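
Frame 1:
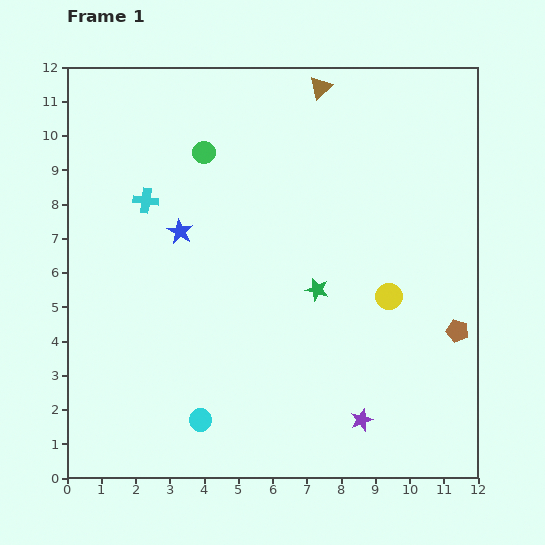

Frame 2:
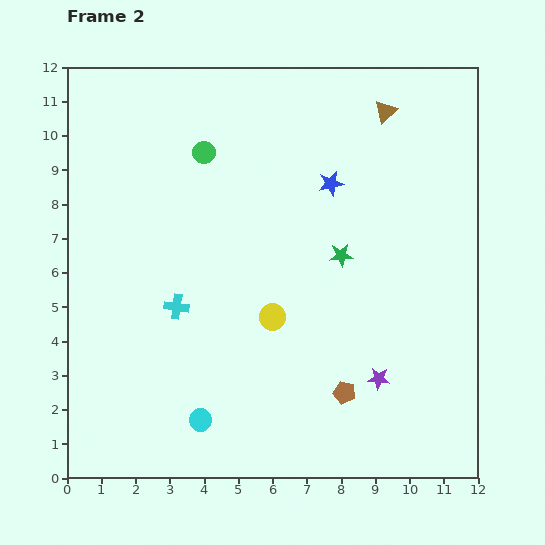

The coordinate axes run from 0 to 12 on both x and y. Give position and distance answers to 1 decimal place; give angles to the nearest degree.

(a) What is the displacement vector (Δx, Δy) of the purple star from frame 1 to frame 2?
(0.5, 1.2)

The purple star was at (8.6, 1.7) in frame 1 and (9.1, 2.9) in frame 2.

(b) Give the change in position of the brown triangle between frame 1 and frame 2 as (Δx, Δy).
(1.9, -0.7)

The brown triangle was at (7.4, 11.4) in frame 1 and (9.3, 10.7) in frame 2.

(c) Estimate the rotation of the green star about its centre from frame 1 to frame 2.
18° counter-clockwise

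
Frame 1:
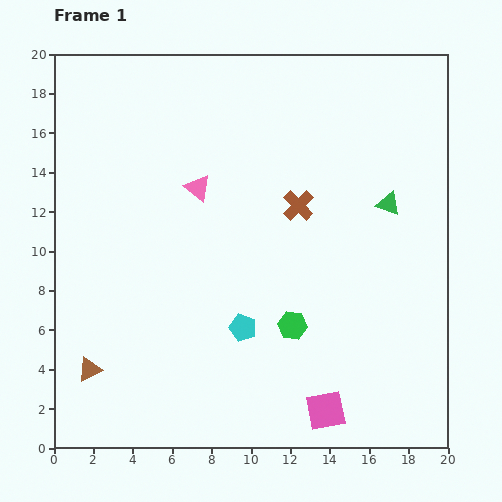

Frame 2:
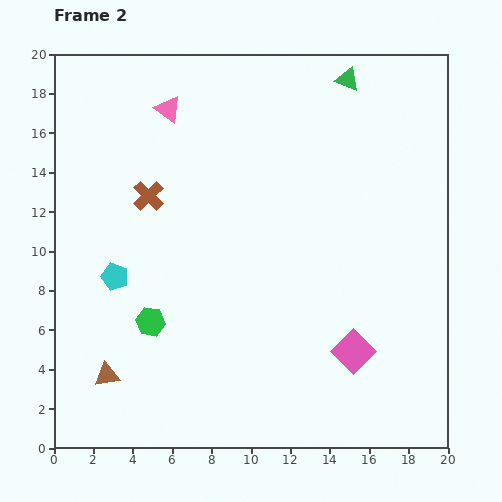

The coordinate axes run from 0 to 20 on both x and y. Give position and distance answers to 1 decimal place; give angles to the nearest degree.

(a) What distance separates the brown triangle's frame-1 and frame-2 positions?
0.9

The brown triangle moved from (1.8, 4.0) to (2.7, 3.7), a distance of √(0.9² + 0.3²) ≈ 0.9.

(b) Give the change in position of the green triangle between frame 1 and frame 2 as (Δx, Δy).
(-2.1, 6.3)

The green triangle was at (17.0, 12.4) in frame 1 and (14.9, 18.7) in frame 2.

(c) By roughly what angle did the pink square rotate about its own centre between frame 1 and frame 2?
33° counter-clockwise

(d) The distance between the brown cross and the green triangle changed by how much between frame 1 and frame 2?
+7.1

Distance in frame 1: 4.6. Distance in frame 2: 11.7.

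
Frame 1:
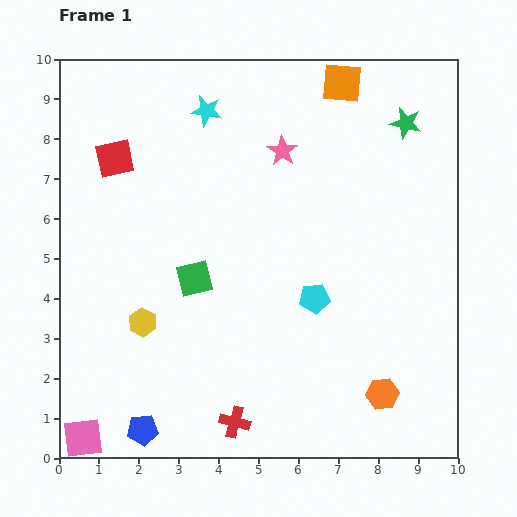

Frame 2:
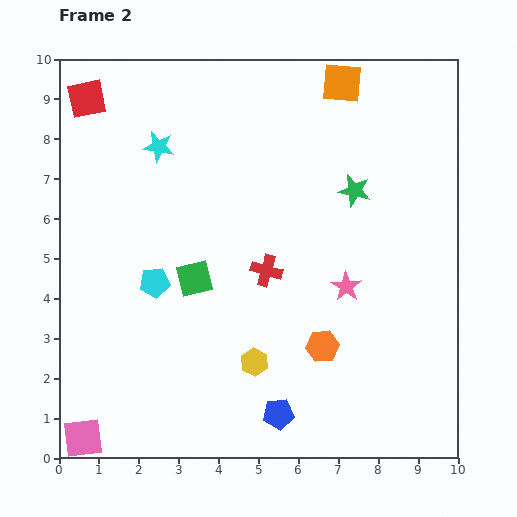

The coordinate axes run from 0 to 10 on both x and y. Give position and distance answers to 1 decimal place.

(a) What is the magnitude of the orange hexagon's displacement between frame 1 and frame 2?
1.9

The orange hexagon moved from (8.1, 1.6) to (6.6, 2.8), a distance of √(1.5² + 1.2²) ≈ 1.9.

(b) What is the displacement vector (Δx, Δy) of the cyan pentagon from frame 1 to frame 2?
(-4.0, 0.4)

The cyan pentagon was at (6.4, 4.0) in frame 1 and (2.4, 4.4) in frame 2.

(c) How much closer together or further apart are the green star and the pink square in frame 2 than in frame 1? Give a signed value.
-2.1

Distance in frame 1: 11.3. Distance in frame 2: 9.2.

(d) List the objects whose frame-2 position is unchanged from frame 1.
the green square, the orange square, the pink square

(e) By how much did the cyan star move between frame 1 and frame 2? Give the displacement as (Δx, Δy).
(-1.2, -0.9)

The cyan star was at (3.7, 8.7) in frame 1 and (2.5, 7.8) in frame 2.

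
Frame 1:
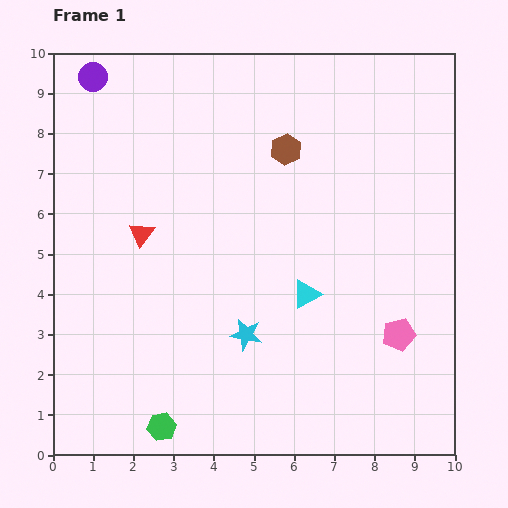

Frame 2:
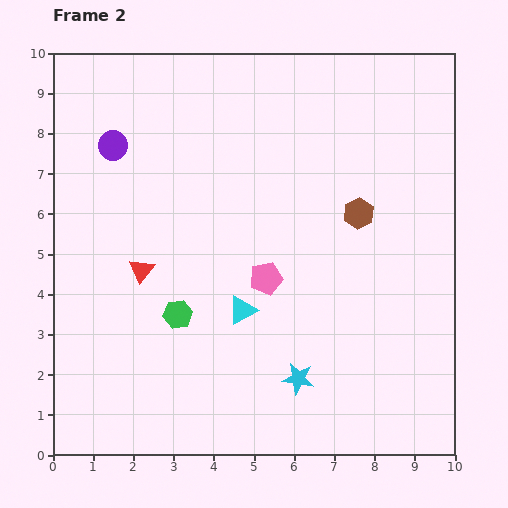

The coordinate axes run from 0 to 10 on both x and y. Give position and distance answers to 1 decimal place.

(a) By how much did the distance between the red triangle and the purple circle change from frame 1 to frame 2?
-0.9

Distance in frame 1: 4.1. Distance in frame 2: 3.2.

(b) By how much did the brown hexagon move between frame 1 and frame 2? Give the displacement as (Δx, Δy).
(1.8, -1.6)

The brown hexagon was at (5.8, 7.6) in frame 1 and (7.6, 6.0) in frame 2.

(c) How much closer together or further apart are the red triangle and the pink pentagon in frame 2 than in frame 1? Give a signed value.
-3.8

Distance in frame 1: 6.9. Distance in frame 2: 3.1.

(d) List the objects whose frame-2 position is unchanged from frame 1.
none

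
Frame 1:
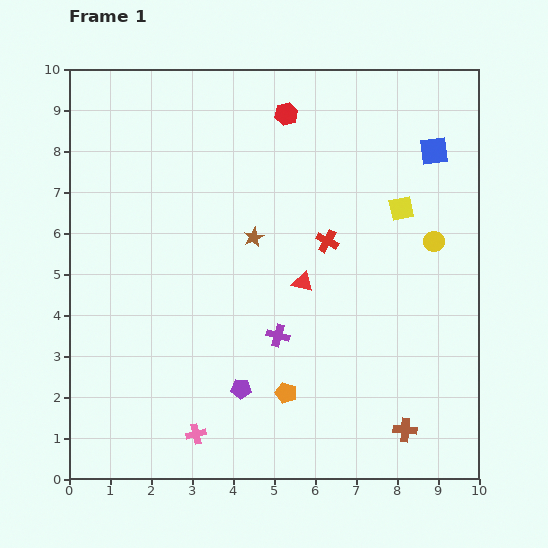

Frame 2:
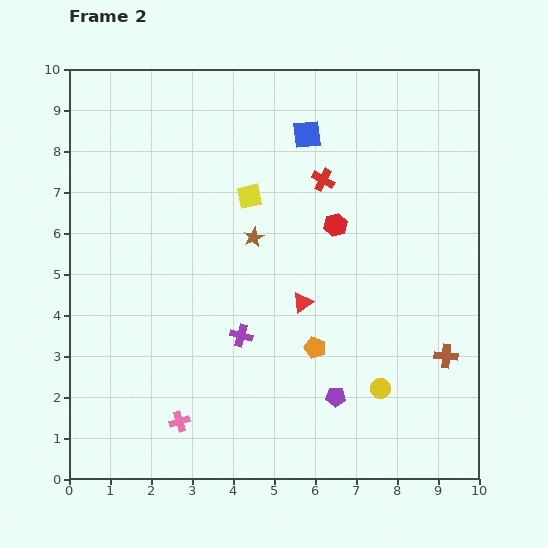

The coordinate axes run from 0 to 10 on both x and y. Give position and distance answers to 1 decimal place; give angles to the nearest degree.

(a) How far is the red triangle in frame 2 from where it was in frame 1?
0.5

The red triangle moved from (5.7, 4.8) to (5.7, 4.3), a distance of √(0.0² + 0.5²) ≈ 0.5.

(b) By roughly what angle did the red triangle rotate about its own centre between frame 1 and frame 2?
52° counter-clockwise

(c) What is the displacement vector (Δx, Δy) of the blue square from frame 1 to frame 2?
(-3.1, 0.4)

The blue square was at (8.9, 8.0) in frame 1 and (5.8, 8.4) in frame 2.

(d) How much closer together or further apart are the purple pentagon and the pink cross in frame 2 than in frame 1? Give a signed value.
+2.2

Distance in frame 1: 1.6. Distance in frame 2: 3.8.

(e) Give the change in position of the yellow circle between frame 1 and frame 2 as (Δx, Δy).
(-1.3, -3.6)

The yellow circle was at (8.9, 5.8) in frame 1 and (7.6, 2.2) in frame 2.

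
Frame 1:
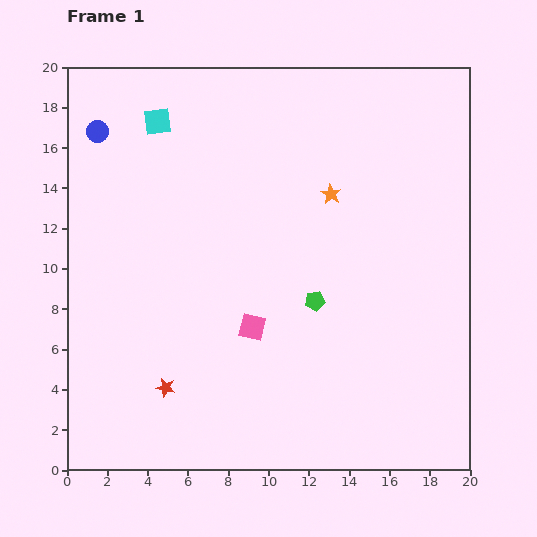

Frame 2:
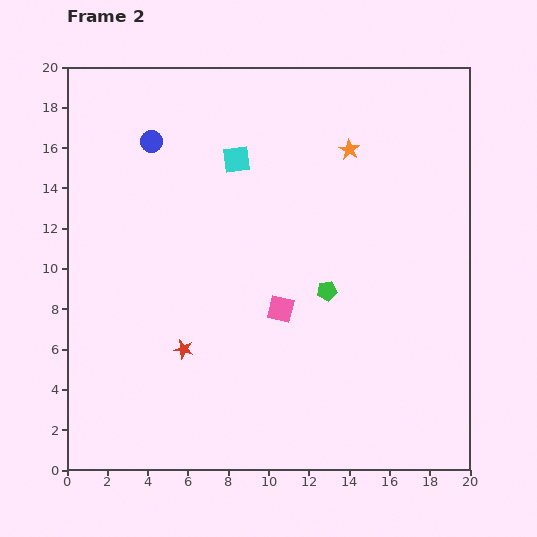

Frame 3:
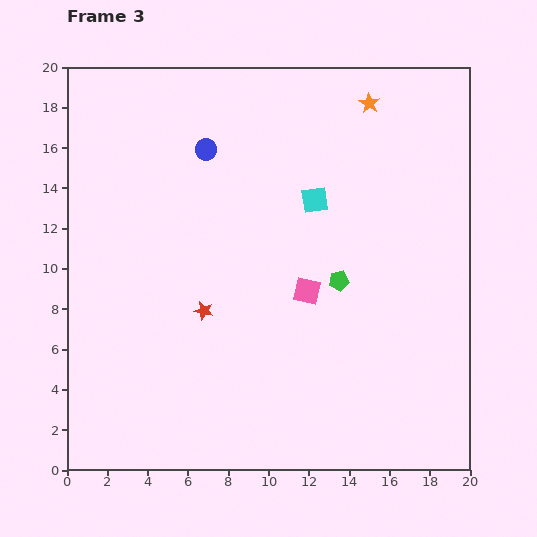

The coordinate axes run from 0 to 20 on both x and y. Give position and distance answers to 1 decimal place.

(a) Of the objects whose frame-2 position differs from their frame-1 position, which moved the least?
the green pentagon

(moved 0.8)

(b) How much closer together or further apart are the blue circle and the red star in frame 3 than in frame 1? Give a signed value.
-5.1

Distance in frame 1: 13.1. Distance in frame 3: 8.0.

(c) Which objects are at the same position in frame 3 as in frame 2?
none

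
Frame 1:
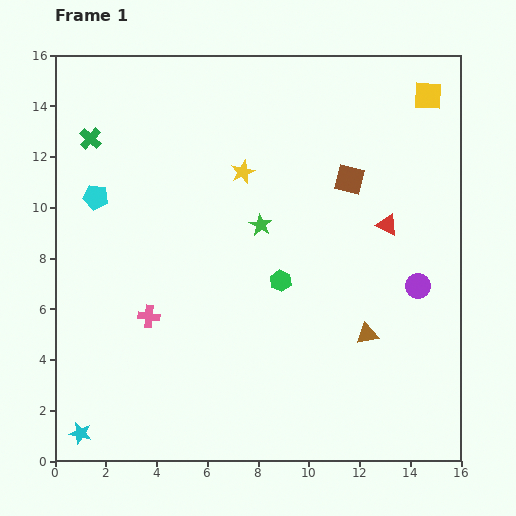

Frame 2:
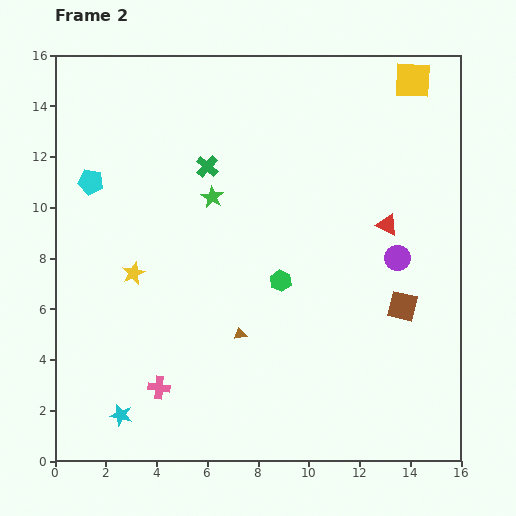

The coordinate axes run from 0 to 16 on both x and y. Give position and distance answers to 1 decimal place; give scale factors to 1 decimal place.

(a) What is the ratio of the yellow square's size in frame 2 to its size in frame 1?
1.3×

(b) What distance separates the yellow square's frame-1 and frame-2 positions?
0.8

The yellow square moved from (14.7, 14.4) to (14.1, 15.0), a distance of √(0.6² + 0.6²) ≈ 0.8.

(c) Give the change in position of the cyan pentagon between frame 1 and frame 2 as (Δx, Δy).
(-0.2, 0.6)

The cyan pentagon was at (1.6, 10.4) in frame 1 and (1.4, 11.0) in frame 2.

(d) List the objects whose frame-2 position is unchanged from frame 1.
the green hexagon, the red triangle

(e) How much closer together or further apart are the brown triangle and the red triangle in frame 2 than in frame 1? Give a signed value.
+2.8

Distance in frame 1: 4.4. Distance in frame 2: 7.2.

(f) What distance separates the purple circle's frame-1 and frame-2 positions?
1.4

The purple circle moved from (14.3, 6.9) to (13.5, 8.0), a distance of √(0.8² + 1.1²) ≈ 1.4.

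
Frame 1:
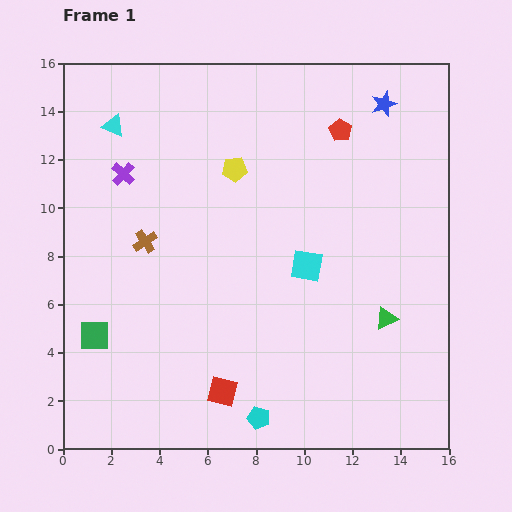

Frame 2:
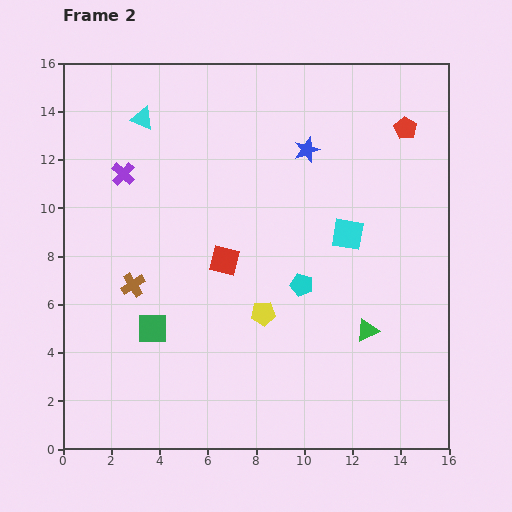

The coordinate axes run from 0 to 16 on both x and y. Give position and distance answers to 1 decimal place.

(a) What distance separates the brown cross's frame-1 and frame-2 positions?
1.9

The brown cross moved from (3.4, 8.6) to (2.9, 6.8), a distance of √(0.5² + 1.8²) ≈ 1.9.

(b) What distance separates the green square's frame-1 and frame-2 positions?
2.4

The green square moved from (1.3, 4.7) to (3.7, 5.0), a distance of √(2.4² + 0.3²) ≈ 2.4.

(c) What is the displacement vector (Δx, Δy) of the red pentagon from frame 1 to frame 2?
(2.7, 0.1)

The red pentagon was at (11.5, 13.2) in frame 1 and (14.2, 13.3) in frame 2.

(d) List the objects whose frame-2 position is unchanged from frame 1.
the purple cross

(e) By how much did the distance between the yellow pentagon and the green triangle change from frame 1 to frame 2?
-4.4

Distance in frame 1: 8.8. Distance in frame 2: 4.4.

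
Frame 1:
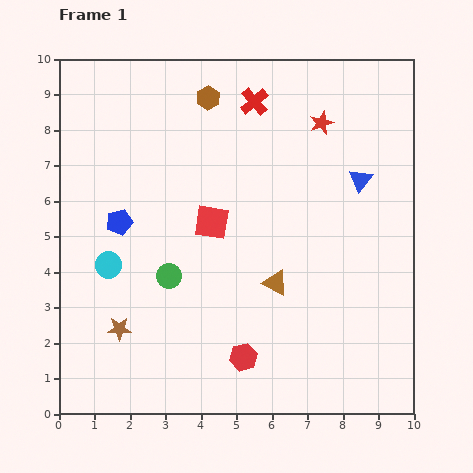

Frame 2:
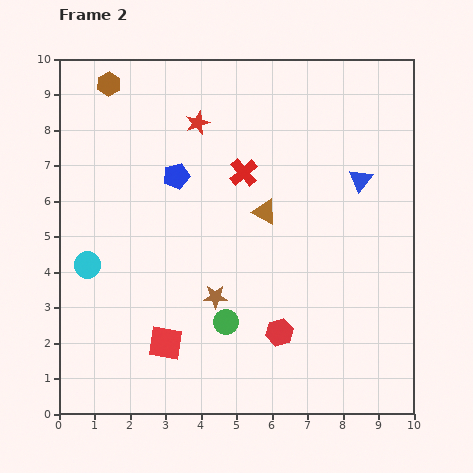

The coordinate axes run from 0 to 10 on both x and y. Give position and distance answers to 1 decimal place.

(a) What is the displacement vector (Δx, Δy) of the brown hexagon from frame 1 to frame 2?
(-2.8, 0.4)

The brown hexagon was at (4.2, 8.9) in frame 1 and (1.4, 9.3) in frame 2.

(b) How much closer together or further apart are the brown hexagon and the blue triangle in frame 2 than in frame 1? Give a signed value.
+2.7

Distance in frame 1: 4.9. Distance in frame 2: 7.6.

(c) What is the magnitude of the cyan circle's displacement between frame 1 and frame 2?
0.6

The cyan circle moved from (1.4, 4.2) to (0.8, 4.2), a distance of √(0.6² + 0.0²) ≈ 0.6.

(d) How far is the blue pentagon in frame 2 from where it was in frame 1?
2.1

The blue pentagon moved from (1.7, 5.4) to (3.3, 6.7), a distance of √(1.6² + 1.3²) ≈ 2.1.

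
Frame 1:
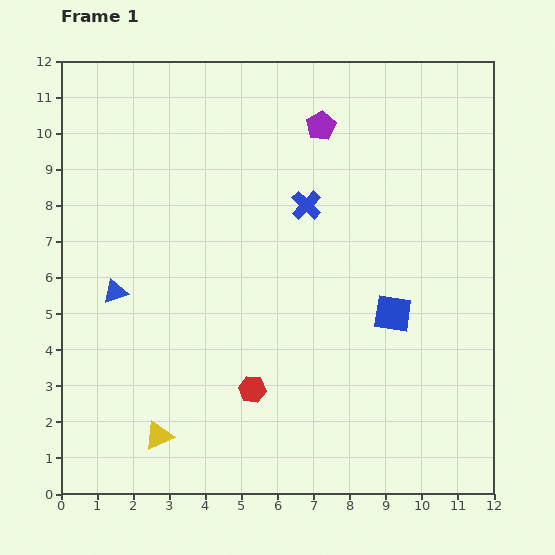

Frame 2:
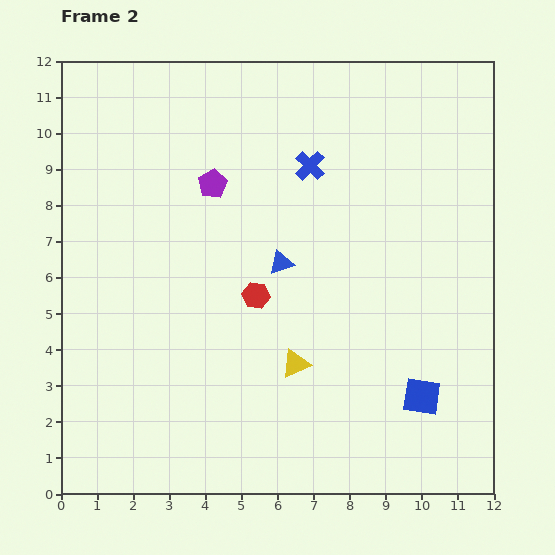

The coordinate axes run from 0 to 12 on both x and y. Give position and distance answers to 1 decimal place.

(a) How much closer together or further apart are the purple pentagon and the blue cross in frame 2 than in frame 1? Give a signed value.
+0.5

Distance in frame 1: 2.2. Distance in frame 2: 2.7.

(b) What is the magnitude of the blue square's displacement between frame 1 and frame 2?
2.4

The blue square moved from (9.2, 5.0) to (10.0, 2.7), a distance of √(0.8² + 2.3²) ≈ 2.4.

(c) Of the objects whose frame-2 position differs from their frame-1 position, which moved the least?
the blue cross

(moved 1.1)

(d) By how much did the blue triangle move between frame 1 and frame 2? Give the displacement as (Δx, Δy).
(4.6, 0.8)

The blue triangle was at (1.5, 5.6) in frame 1 and (6.1, 6.4) in frame 2.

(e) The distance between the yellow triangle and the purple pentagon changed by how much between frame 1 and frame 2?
-4.2

Distance in frame 1: 9.7. Distance in frame 2: 5.5.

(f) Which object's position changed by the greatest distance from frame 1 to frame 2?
the blue triangle

(moved 4.7; next 4.3)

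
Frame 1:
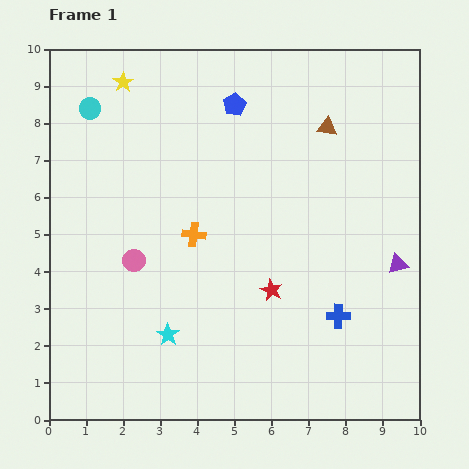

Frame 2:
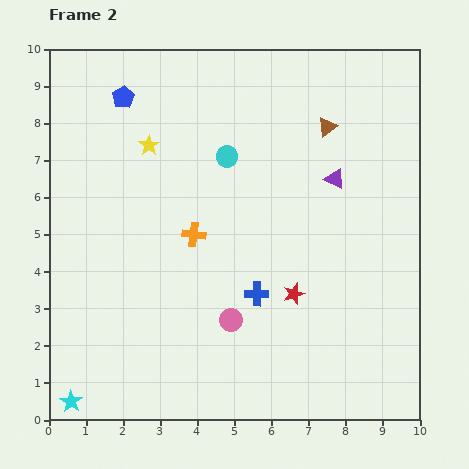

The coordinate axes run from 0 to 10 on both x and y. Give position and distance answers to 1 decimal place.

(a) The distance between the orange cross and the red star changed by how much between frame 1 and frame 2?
+0.5

Distance in frame 1: 2.6. Distance in frame 2: 3.1.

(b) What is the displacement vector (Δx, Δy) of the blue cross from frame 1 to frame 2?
(-2.2, 0.6)

The blue cross was at (7.8, 2.8) in frame 1 and (5.6, 3.4) in frame 2.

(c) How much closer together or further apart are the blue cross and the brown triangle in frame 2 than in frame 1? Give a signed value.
-0.2

Distance in frame 1: 5.1. Distance in frame 2: 4.9.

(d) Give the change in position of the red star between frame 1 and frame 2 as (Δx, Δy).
(0.6, -0.1)

The red star was at (6.0, 3.5) in frame 1 and (6.6, 3.4) in frame 2.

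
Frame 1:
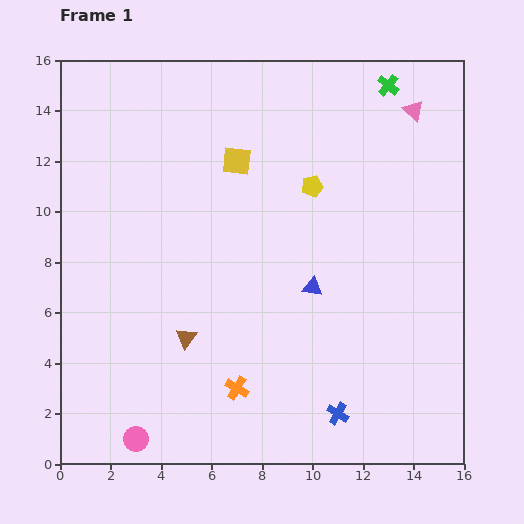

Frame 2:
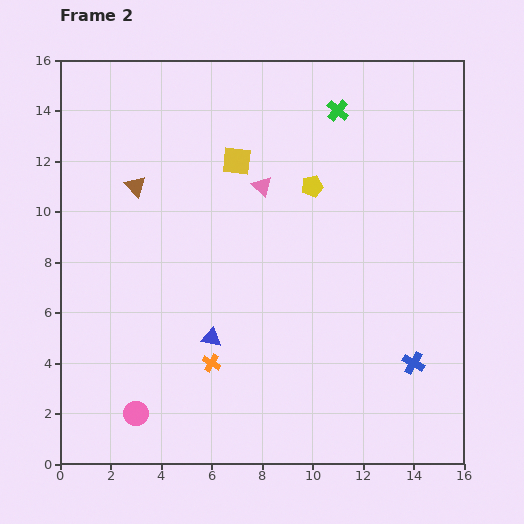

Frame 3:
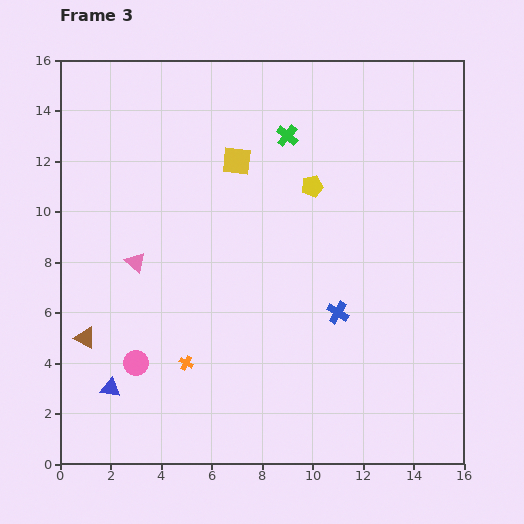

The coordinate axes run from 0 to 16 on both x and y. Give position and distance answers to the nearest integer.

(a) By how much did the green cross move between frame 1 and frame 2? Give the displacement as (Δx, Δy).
(-2, -1)

The green cross was at (13, 15) in frame 1 and (11, 14) in frame 2.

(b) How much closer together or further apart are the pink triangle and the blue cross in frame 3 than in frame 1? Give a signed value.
-4

Distance in frame 1: 12. Distance in frame 3: 8.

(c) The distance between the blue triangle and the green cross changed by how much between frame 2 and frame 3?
+2

Distance in frame 2: 10. Distance in frame 3: 12.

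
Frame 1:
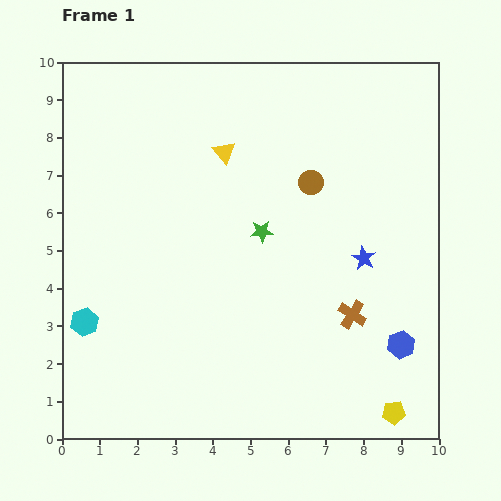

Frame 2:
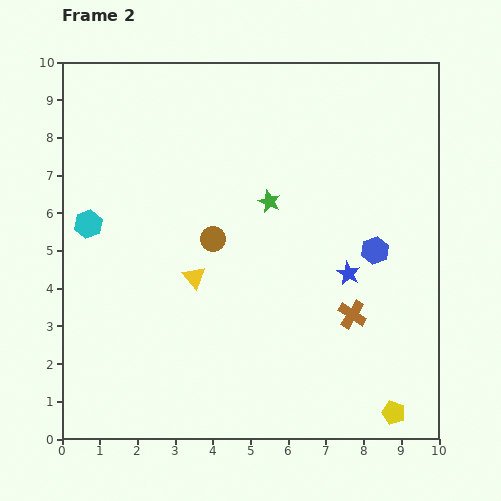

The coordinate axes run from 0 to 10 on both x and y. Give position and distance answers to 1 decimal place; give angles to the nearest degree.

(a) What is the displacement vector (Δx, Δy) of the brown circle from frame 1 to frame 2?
(-2.6, -1.5)

The brown circle was at (6.6, 6.8) in frame 1 and (4.0, 5.3) in frame 2.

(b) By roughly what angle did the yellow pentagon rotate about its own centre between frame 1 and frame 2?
24° clockwise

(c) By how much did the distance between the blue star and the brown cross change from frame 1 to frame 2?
-0.4

Distance in frame 1: 1.5. Distance in frame 2: 1.1.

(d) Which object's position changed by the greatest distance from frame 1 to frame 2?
the yellow triangle

(moved 3.4; next 3.0)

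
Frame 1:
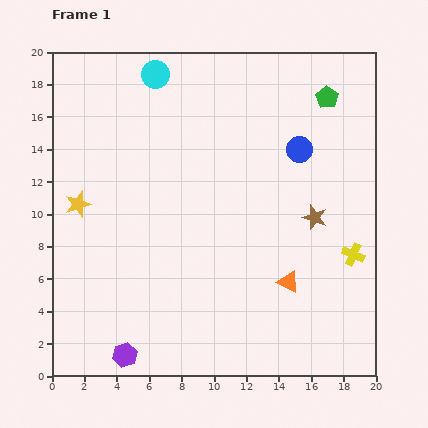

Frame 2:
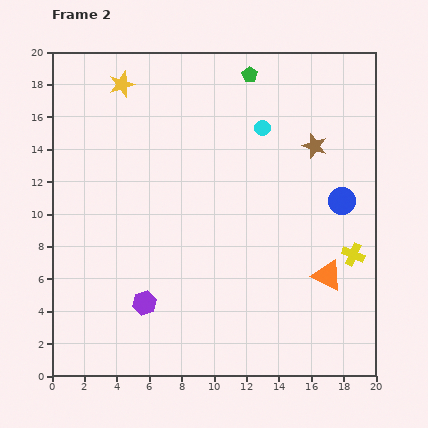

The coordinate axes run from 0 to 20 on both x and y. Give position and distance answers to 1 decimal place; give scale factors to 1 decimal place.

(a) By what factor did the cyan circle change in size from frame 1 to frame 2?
0.6×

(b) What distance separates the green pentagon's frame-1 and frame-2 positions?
5.0

The green pentagon moved from (17.0, 17.2) to (12.2, 18.6), a distance of √(4.8² + 1.4²) ≈ 5.0.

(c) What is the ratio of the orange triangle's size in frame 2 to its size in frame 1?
1.3×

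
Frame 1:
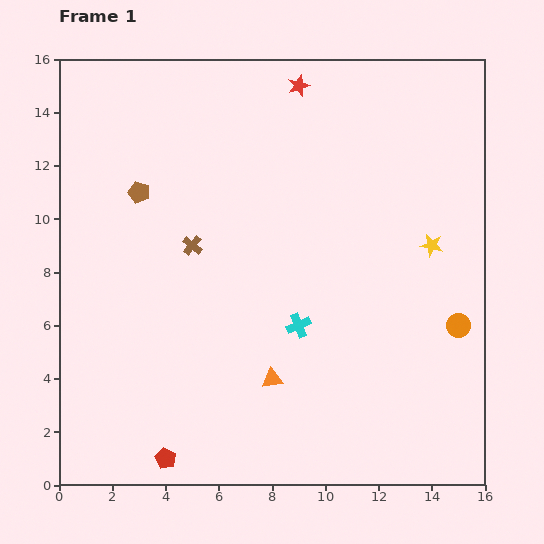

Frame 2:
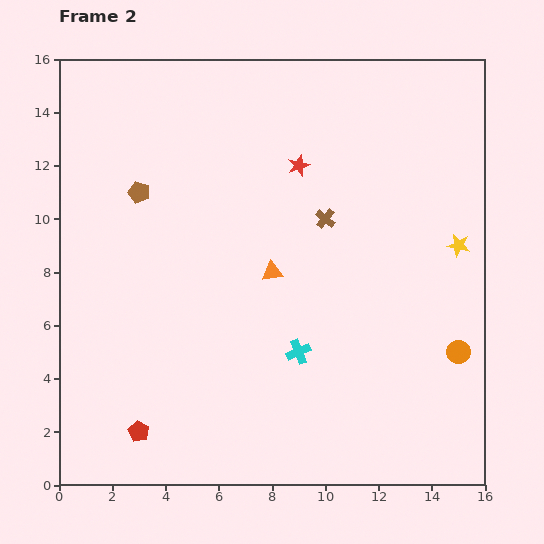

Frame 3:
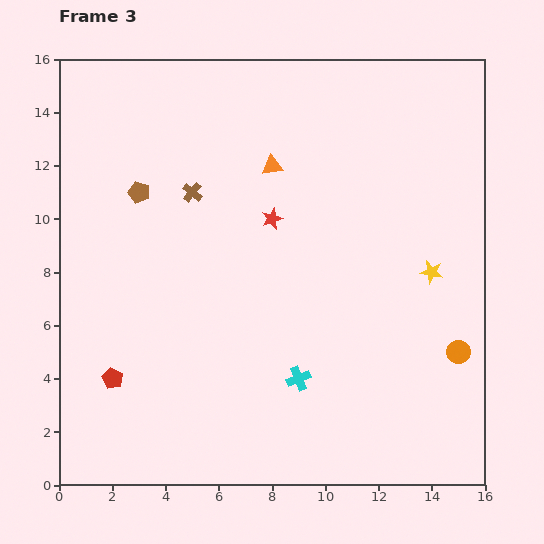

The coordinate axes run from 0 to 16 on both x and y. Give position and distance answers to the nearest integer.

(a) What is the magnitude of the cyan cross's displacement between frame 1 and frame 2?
1

The cyan cross moved from (9, 6) to (9, 5), a distance of √(0² + 1²) ≈ 1.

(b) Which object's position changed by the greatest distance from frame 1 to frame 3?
the orange triangle

(moved 8; next 5)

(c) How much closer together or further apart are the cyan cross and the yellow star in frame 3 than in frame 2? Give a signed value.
-1

Distance in frame 2: 7. Distance in frame 3: 6.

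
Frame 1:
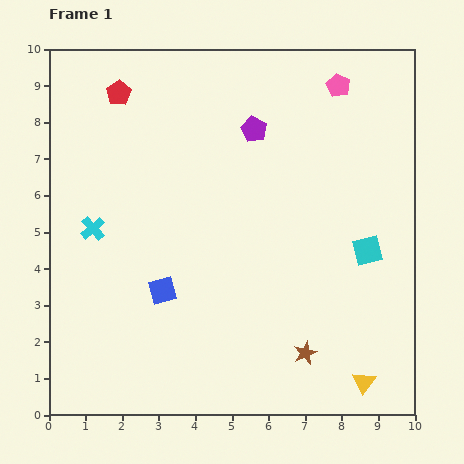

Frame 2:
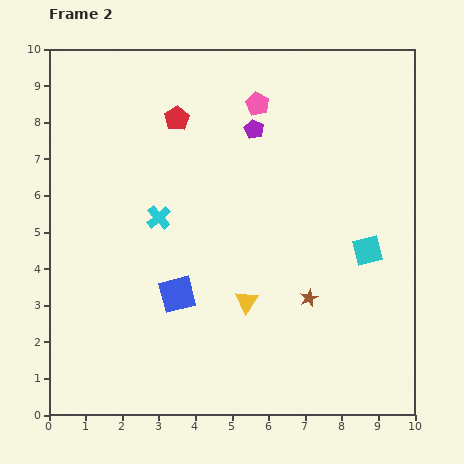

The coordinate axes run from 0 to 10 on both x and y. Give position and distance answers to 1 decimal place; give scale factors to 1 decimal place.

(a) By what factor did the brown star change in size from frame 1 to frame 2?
0.8×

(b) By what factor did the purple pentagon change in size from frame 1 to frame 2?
0.7×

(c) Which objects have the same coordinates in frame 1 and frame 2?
the cyan square, the purple pentagon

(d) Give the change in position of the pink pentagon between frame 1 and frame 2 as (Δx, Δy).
(-2.2, -0.5)

The pink pentagon was at (7.9, 9.0) in frame 1 and (5.7, 8.5) in frame 2.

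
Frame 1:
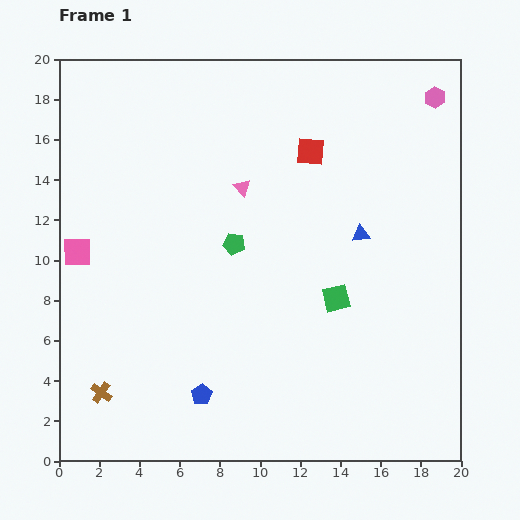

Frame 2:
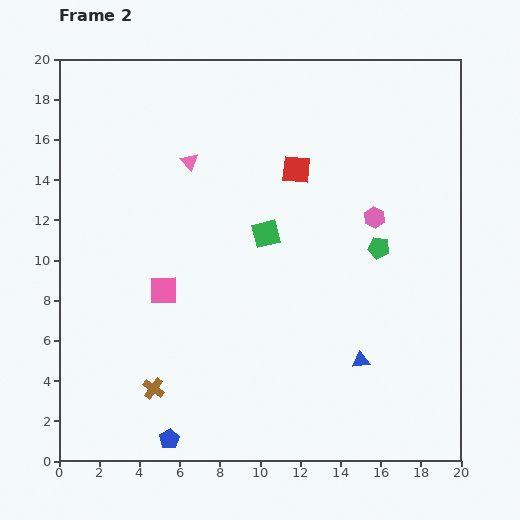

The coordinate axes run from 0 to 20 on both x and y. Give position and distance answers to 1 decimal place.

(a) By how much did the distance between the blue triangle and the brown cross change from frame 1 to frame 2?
-4.7

Distance in frame 1: 15.1. Distance in frame 2: 10.4.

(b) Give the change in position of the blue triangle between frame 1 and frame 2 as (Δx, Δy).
(0.0, -6.3)

The blue triangle was at (15.0, 11.3) in frame 1 and (15.0, 5.0) in frame 2.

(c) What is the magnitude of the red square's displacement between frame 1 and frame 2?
1.1

The red square moved from (12.5, 15.4) to (11.8, 14.5), a distance of √(0.7² + 0.9²) ≈ 1.1.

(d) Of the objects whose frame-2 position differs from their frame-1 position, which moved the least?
the red square

(moved 1.1)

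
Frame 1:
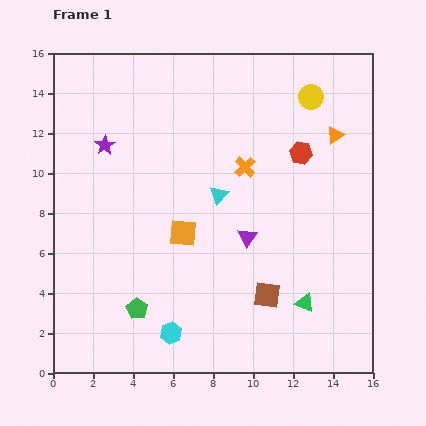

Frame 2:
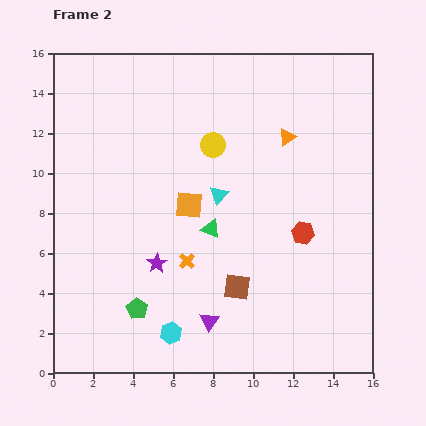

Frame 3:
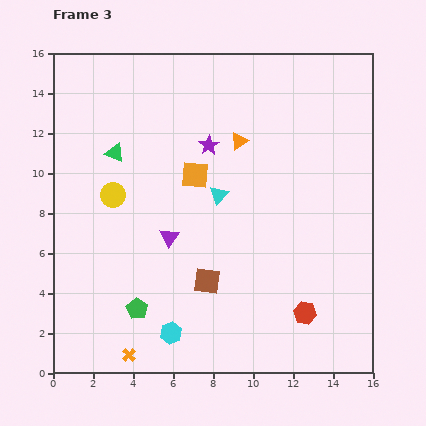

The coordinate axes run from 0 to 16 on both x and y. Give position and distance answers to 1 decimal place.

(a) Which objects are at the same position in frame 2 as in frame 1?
the cyan triangle, the cyan hexagon, the green pentagon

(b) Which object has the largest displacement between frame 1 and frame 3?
the green triangle

(moved 12.1; next 11.0)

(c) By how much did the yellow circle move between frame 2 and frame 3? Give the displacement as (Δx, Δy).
(-5.0, -2.5)

The yellow circle was at (8.0, 11.4) in frame 2 and (3.0, 8.9) in frame 3.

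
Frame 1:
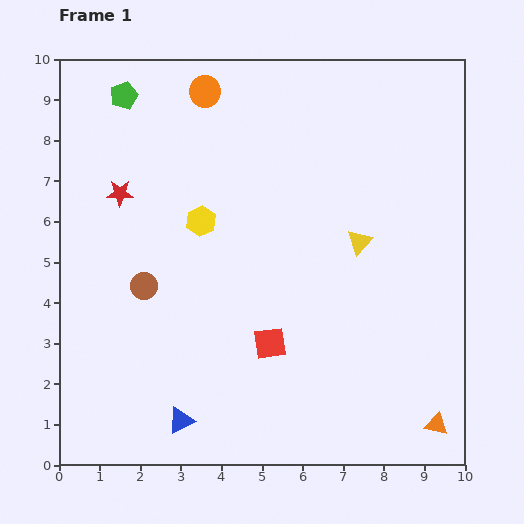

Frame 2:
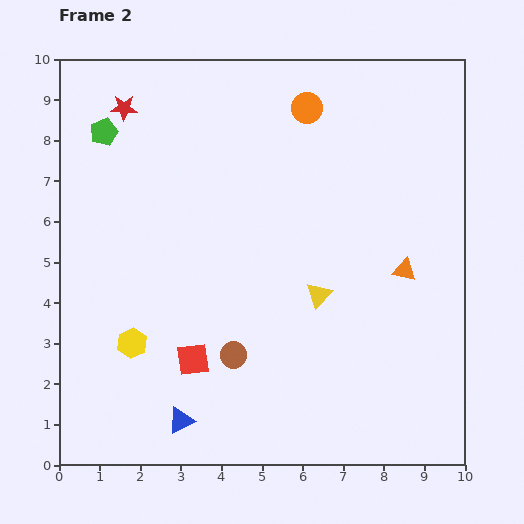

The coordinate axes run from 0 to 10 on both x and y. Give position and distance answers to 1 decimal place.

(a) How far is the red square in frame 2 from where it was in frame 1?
1.9

The red square moved from (5.2, 3.0) to (3.3, 2.6), a distance of √(1.9² + 0.4²) ≈ 1.9.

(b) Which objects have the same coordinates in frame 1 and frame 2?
the blue triangle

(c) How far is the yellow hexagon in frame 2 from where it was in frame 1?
3.4

The yellow hexagon moved from (3.5, 6.0) to (1.8, 3.0), a distance of √(1.7² + 3.0²) ≈ 3.4.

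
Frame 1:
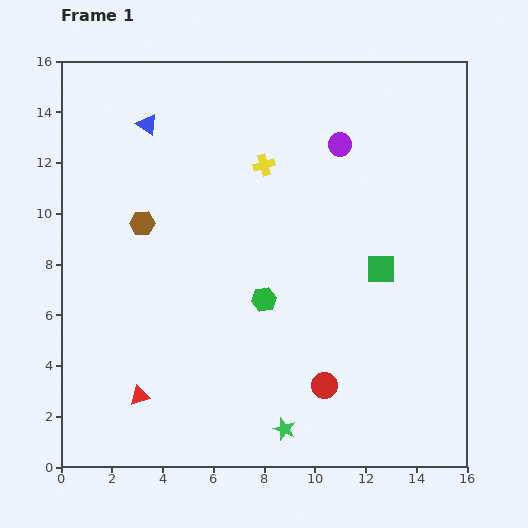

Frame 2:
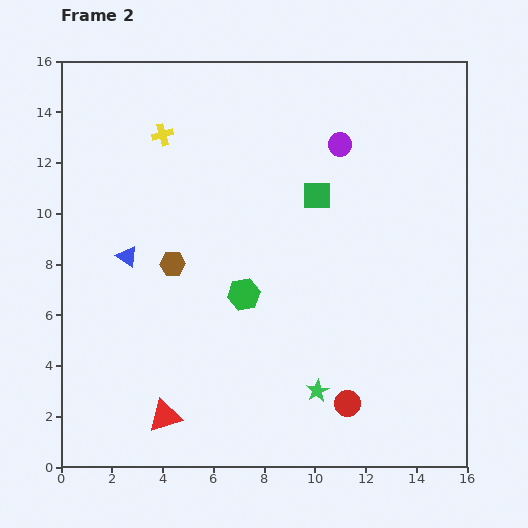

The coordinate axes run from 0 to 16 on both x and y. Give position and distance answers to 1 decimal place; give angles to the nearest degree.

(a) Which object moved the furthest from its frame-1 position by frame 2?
the blue triangle

(moved 5.3; next 4.2)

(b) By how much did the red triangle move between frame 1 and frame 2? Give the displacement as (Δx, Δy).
(1.0, -0.8)

The red triangle was at (3.1, 2.8) in frame 1 and (4.1, 2.0) in frame 2.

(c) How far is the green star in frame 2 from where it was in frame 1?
2.0

The green star moved from (8.8, 1.5) to (10.1, 3.0), a distance of √(1.3² + 1.5²) ≈ 2.0.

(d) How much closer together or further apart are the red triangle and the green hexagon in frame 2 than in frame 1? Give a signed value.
-0.5

Distance in frame 1: 6.2. Distance in frame 2: 5.7.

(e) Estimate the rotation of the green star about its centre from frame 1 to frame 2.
23° clockwise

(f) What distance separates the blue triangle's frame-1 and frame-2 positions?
5.3

The blue triangle moved from (3.4, 13.5) to (2.6, 8.3), a distance of √(0.8² + 5.2²) ≈ 5.3.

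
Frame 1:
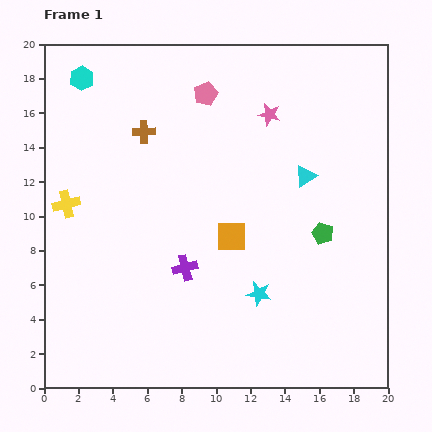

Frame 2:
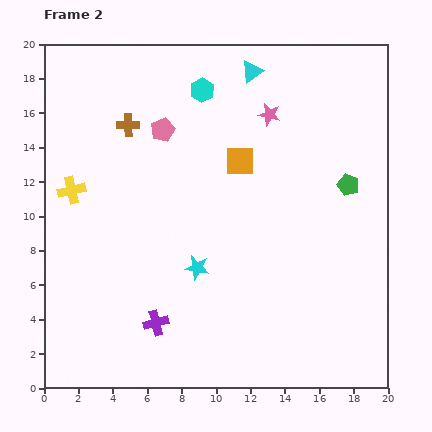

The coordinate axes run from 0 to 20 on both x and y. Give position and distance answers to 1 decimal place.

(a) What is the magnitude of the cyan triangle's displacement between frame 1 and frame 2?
6.8

The cyan triangle moved from (15.2, 12.3) to (12.1, 18.4), a distance of √(3.1² + 6.1²) ≈ 6.8.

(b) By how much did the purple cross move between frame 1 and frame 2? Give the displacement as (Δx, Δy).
(-1.7, -3.2)

The purple cross was at (8.2, 7.0) in frame 1 and (6.5, 3.8) in frame 2.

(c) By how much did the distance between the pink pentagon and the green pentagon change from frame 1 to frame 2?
+0.7

Distance in frame 1: 10.6. Distance in frame 2: 11.3.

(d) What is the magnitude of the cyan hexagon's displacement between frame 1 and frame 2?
7.0

The cyan hexagon moved from (2.2, 18.0) to (9.2, 17.3), a distance of √(7.0² + 0.7²) ≈ 7.0.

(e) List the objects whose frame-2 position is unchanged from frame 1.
the pink star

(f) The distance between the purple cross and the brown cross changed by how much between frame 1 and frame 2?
+3.3

Distance in frame 1: 8.3. Distance in frame 2: 11.6.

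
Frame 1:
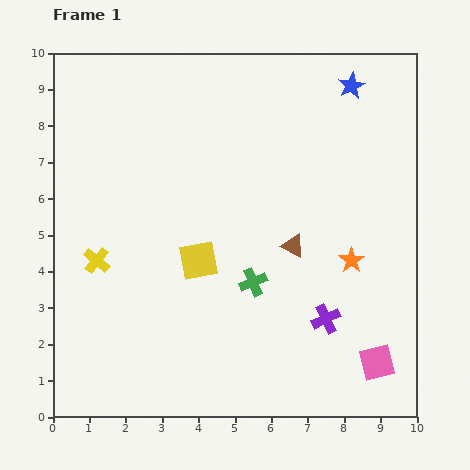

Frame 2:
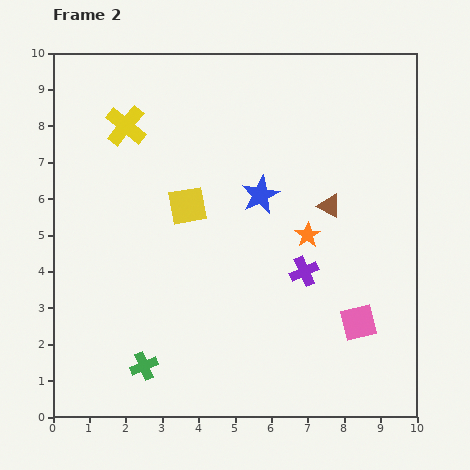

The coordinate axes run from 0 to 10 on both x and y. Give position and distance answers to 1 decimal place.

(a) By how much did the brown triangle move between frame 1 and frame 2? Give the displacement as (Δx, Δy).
(1.0, 1.1)

The brown triangle was at (6.6, 4.7) in frame 1 and (7.6, 5.8) in frame 2.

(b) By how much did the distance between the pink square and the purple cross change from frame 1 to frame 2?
+0.3

Distance in frame 1: 1.8. Distance in frame 2: 2.1.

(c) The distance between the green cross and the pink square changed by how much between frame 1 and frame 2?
+2.0

Distance in frame 1: 4.0. Distance in frame 2: 6.0.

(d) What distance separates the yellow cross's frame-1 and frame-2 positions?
3.8

The yellow cross moved from (1.2, 4.3) to (2.0, 8.0), a distance of √(0.8² + 3.7²) ≈ 3.8.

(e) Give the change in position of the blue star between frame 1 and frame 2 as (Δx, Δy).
(-2.5, -3.0)

The blue star was at (8.2, 9.1) in frame 1 and (5.7, 6.1) in frame 2.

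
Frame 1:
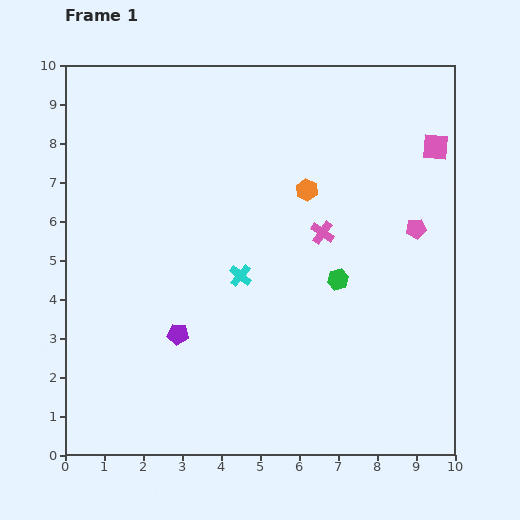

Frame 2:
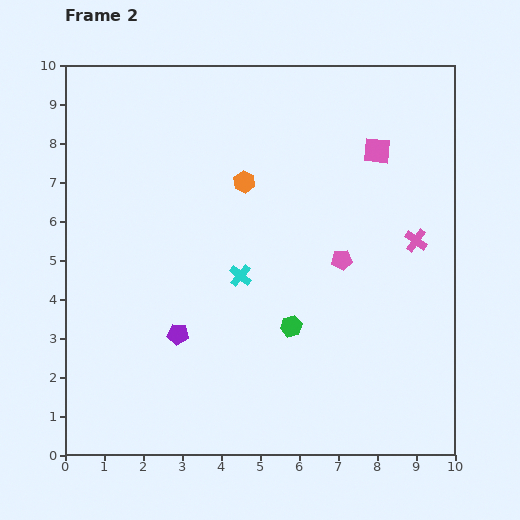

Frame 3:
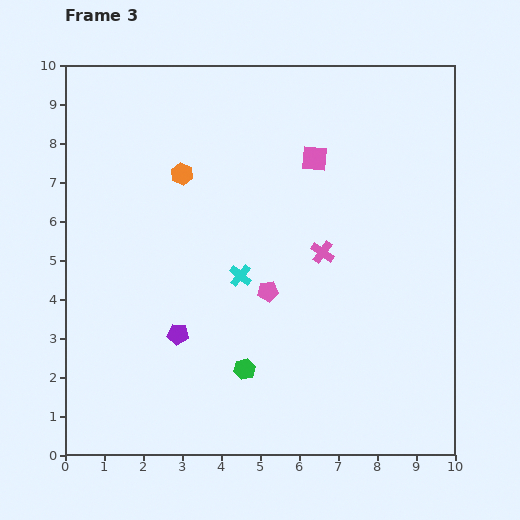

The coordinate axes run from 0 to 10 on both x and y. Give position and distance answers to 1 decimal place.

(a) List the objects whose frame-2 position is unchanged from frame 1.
the purple pentagon, the cyan cross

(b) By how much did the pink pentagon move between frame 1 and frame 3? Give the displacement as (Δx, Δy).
(-3.8, -1.6)

The pink pentagon was at (9.0, 5.8) in frame 1 and (5.2, 4.2) in frame 3.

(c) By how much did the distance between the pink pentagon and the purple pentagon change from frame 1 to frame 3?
-4.2

Distance in frame 1: 6.7. Distance in frame 3: 2.5.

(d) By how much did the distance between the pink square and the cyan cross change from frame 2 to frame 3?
-1.1

Distance in frame 2: 4.7. Distance in frame 3: 3.6.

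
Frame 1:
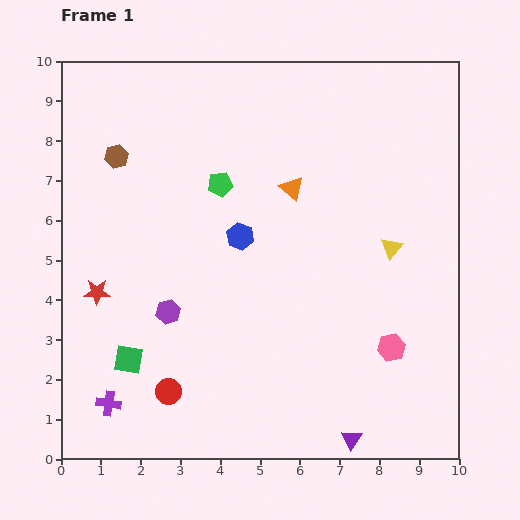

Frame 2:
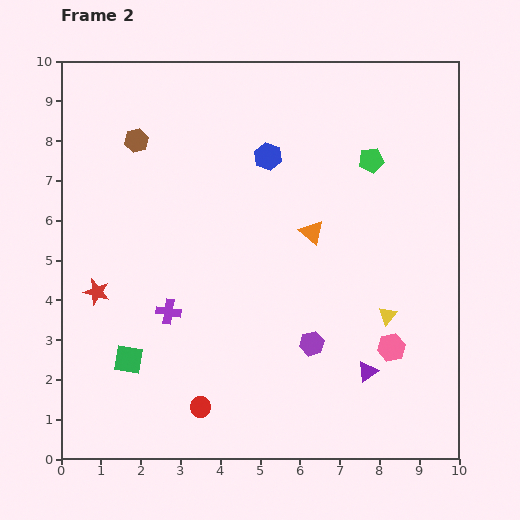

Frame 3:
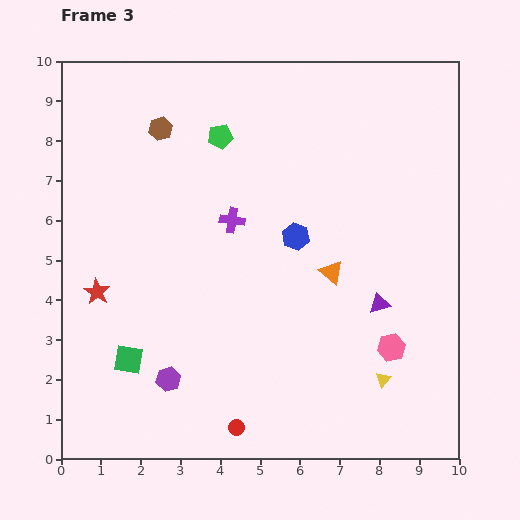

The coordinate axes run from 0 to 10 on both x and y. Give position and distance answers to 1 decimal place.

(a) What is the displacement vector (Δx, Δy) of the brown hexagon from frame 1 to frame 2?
(0.5, 0.4)

The brown hexagon was at (1.4, 7.6) in frame 1 and (1.9, 8.0) in frame 2.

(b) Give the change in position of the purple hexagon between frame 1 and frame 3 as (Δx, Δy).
(0.0, -1.7)

The purple hexagon was at (2.7, 3.7) in frame 1 and (2.7, 2.0) in frame 3.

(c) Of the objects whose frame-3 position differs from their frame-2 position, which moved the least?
the brown hexagon

(moved 0.7)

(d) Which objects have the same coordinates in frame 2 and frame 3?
the red star, the pink hexagon, the green square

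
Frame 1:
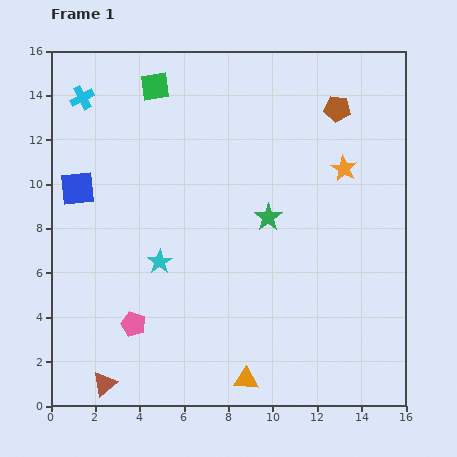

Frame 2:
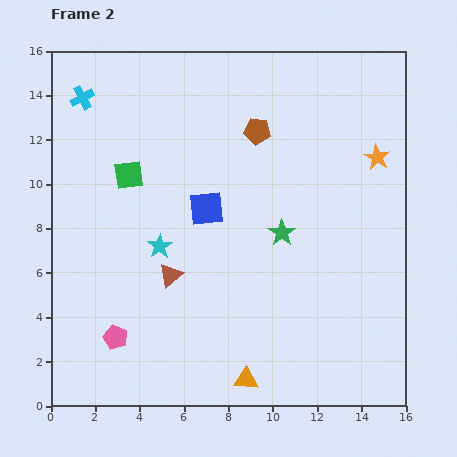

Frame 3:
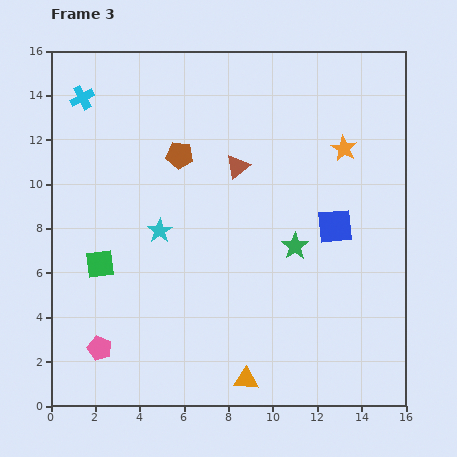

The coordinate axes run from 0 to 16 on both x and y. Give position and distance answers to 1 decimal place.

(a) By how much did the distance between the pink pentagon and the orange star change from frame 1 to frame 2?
+2.5

Distance in frame 1: 11.8. Distance in frame 2: 14.3.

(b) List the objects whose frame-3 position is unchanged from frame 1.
the cyan cross, the orange triangle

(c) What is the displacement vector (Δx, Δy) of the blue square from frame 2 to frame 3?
(5.8, -0.8)

The blue square was at (7.0, 8.9) in frame 2 and (12.8, 8.1) in frame 3.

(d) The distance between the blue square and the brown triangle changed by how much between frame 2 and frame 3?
+1.8

Distance in frame 2: 3.4. Distance in frame 3: 5.2.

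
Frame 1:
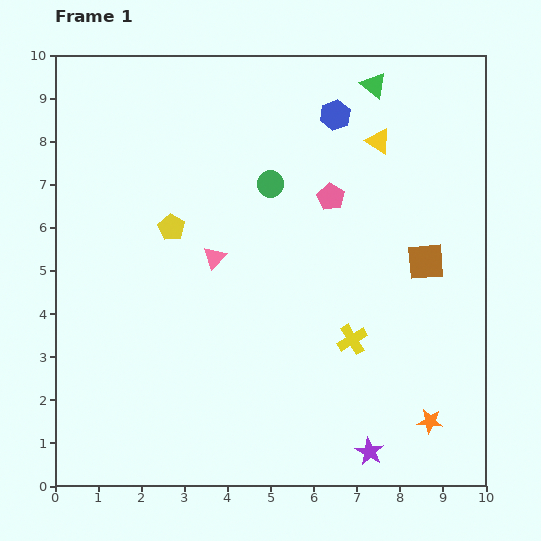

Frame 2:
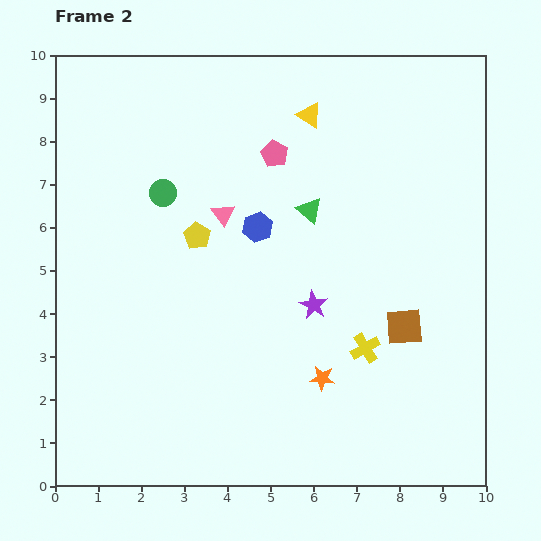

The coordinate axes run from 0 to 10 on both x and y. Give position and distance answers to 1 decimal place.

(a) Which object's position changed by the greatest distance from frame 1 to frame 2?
the purple star

(moved 3.6; next 3.3)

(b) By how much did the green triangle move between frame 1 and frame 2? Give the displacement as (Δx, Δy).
(-1.5, -2.9)

The green triangle was at (7.4, 9.3) in frame 1 and (5.9, 6.4) in frame 2.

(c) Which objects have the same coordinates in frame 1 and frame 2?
none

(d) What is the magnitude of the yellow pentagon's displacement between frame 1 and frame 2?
0.6

The yellow pentagon moved from (2.7, 6.0) to (3.3, 5.8), a distance of √(0.6² + 0.2²) ≈ 0.6.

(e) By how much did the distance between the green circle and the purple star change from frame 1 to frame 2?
-2.2

Distance in frame 1: 6.6. Distance in frame 2: 4.4.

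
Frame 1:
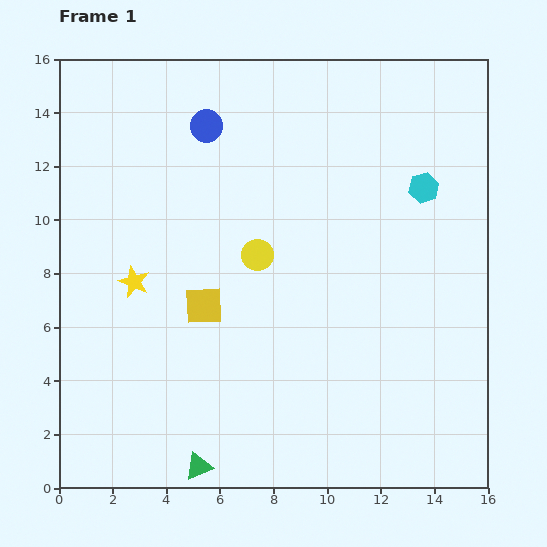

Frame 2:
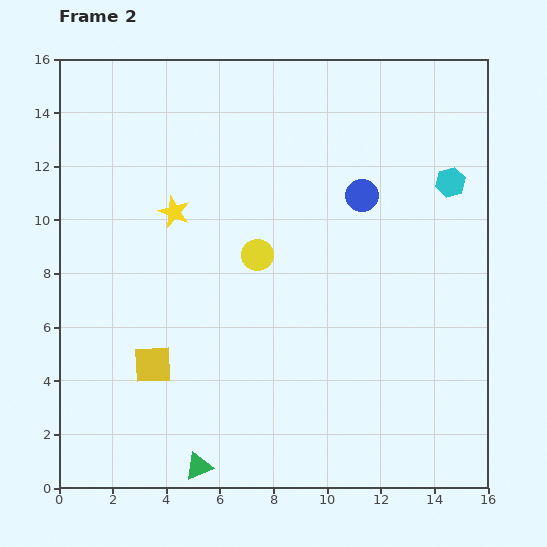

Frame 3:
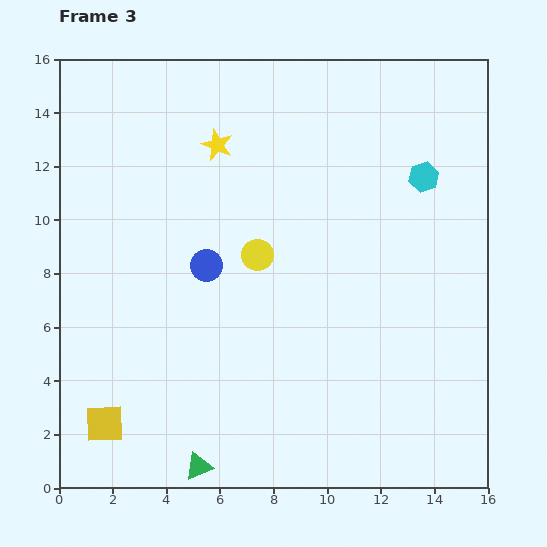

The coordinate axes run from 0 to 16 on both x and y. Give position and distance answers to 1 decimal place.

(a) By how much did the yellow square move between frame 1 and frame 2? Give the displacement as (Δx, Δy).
(-1.9, -2.2)

The yellow square was at (5.4, 6.8) in frame 1 and (3.5, 4.6) in frame 2.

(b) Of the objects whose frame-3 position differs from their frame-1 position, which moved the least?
the cyan hexagon

(moved 0.4)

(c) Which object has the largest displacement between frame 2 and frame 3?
the blue circle

(moved 6.4; next 3.0)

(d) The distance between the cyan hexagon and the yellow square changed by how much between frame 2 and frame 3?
+2.0

Distance in frame 2: 13.0. Distance in frame 3: 15.0.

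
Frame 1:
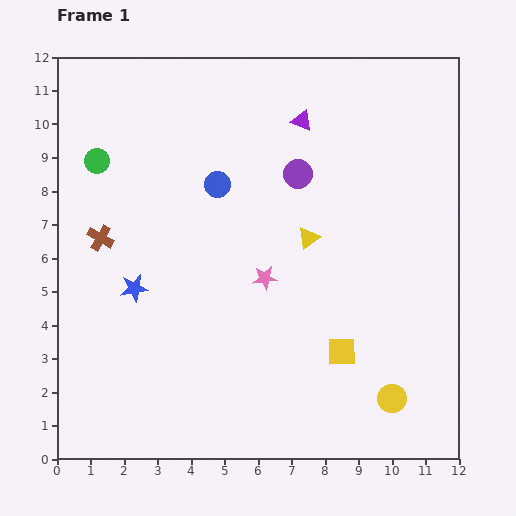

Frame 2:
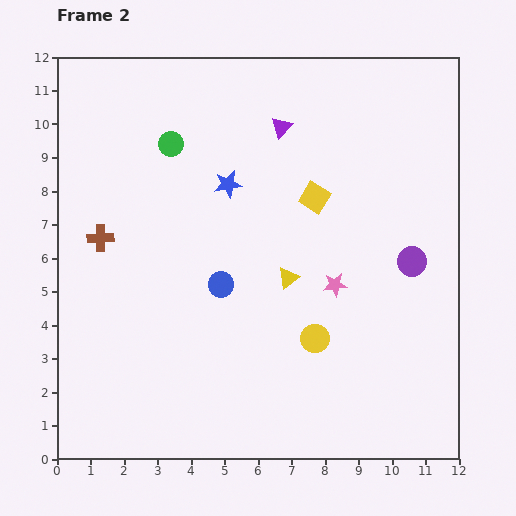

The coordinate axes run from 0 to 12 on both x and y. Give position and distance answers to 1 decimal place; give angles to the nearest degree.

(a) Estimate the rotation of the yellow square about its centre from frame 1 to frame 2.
33° clockwise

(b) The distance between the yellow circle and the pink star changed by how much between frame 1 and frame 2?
-3.5

Distance in frame 1: 5.2. Distance in frame 2: 1.7.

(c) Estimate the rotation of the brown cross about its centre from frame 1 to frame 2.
31° counter-clockwise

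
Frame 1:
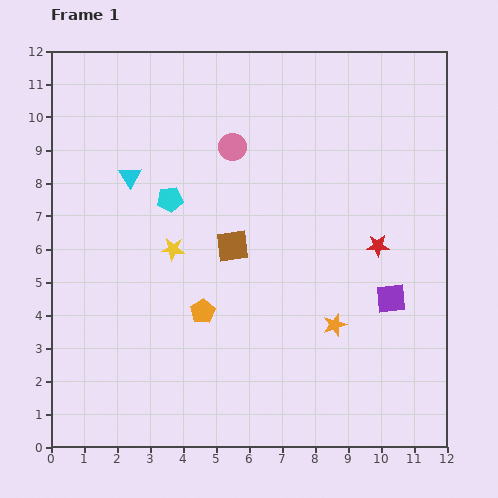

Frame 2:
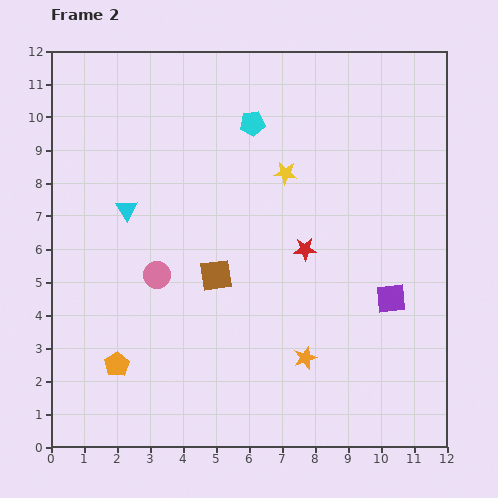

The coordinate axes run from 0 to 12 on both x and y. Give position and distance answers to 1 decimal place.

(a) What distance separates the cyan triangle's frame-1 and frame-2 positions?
1.0

The cyan triangle moved from (2.4, 8.2) to (2.3, 7.2), a distance of √(0.1² + 1.0²) ≈ 1.0.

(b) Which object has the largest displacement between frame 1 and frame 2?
the pink circle

(moved 4.5; next 4.1)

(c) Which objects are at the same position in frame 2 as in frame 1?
the purple square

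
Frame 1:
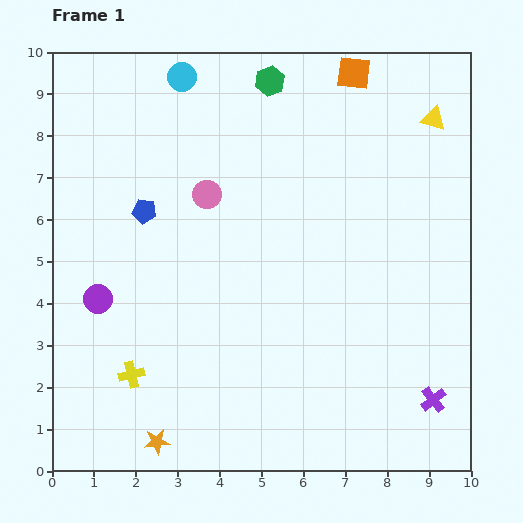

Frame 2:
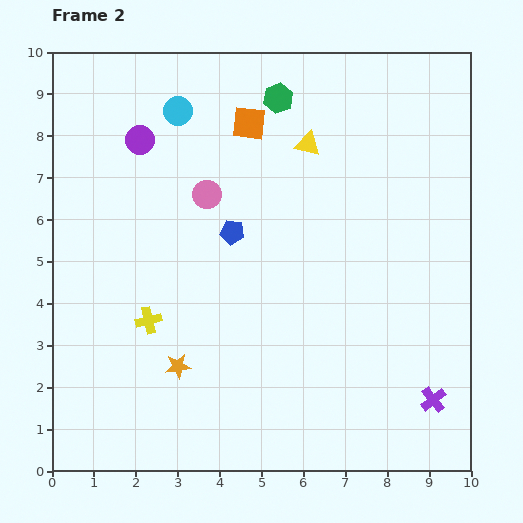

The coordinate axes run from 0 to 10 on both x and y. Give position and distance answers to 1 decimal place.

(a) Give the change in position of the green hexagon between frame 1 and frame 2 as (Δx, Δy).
(0.2, -0.4)

The green hexagon was at (5.2, 9.3) in frame 1 and (5.4, 8.9) in frame 2.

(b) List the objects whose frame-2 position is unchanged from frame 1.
the pink circle, the purple cross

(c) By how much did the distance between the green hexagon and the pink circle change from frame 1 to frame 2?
-0.2

Distance in frame 1: 3.1. Distance in frame 2: 2.9.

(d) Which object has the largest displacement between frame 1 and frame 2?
the purple circle

(moved 3.9; next 3.1)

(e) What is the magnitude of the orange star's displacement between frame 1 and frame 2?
1.9

The orange star moved from (2.5, 0.7) to (3.0, 2.5), a distance of √(0.5² + 1.8²) ≈ 1.9.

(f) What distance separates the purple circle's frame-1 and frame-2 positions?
3.9

The purple circle moved from (1.1, 4.1) to (2.1, 7.9), a distance of √(1.0² + 3.8²) ≈ 3.9.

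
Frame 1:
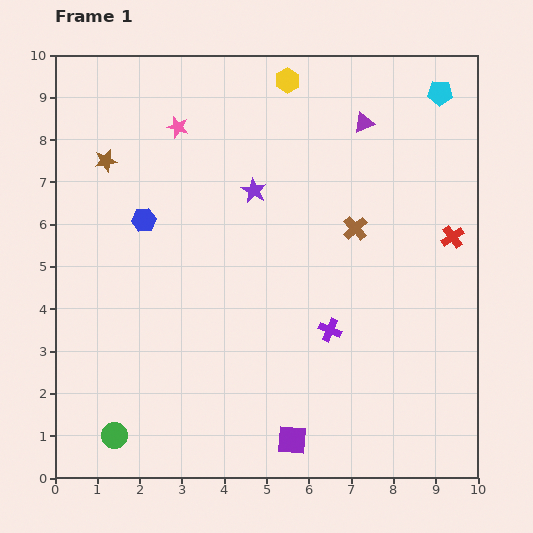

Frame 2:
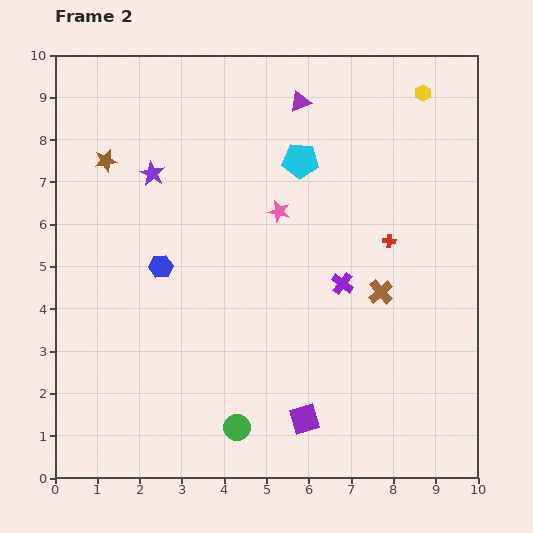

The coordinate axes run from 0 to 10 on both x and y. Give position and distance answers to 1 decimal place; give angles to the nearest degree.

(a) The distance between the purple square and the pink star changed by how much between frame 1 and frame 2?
-3.0

Distance in frame 1: 7.9. Distance in frame 2: 4.9.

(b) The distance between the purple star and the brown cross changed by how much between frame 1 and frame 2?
+3.5

Distance in frame 1: 2.6. Distance in frame 2: 6.1.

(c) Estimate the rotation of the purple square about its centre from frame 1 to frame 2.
20° counter-clockwise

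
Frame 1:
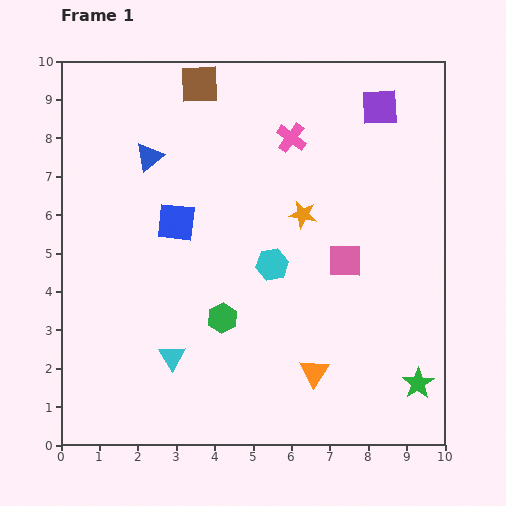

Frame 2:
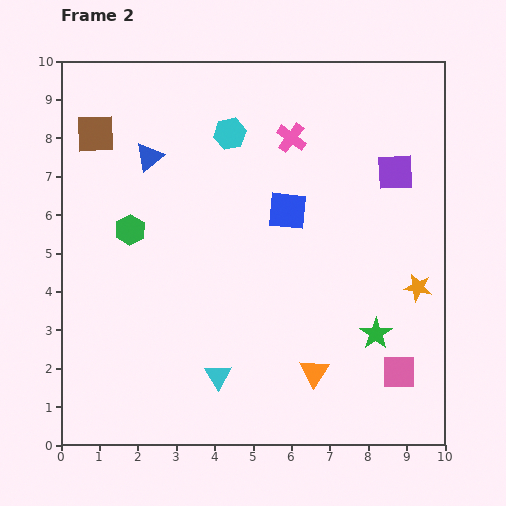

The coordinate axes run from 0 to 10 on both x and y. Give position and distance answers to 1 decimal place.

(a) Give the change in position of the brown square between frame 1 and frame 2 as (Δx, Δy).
(-2.7, -1.3)

The brown square was at (3.6, 9.4) in frame 1 and (0.9, 8.1) in frame 2.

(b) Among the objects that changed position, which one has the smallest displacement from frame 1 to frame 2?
the cyan triangle

(moved 1.3)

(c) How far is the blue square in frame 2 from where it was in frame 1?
2.9

The blue square moved from (3.0, 5.8) to (5.9, 6.1), a distance of √(2.9² + 0.3²) ≈ 2.9.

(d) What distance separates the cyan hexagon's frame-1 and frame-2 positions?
3.6

The cyan hexagon moved from (5.5, 4.7) to (4.4, 8.1), a distance of √(1.1² + 3.4²) ≈ 3.6.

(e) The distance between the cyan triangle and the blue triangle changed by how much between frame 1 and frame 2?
+0.8

Distance in frame 1: 5.2. Distance in frame 2: 6.0.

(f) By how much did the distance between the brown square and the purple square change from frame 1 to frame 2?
+3.2

Distance in frame 1: 4.7. Distance in frame 2: 7.9.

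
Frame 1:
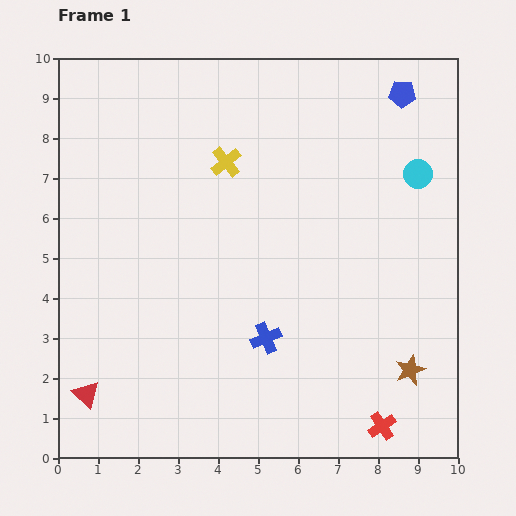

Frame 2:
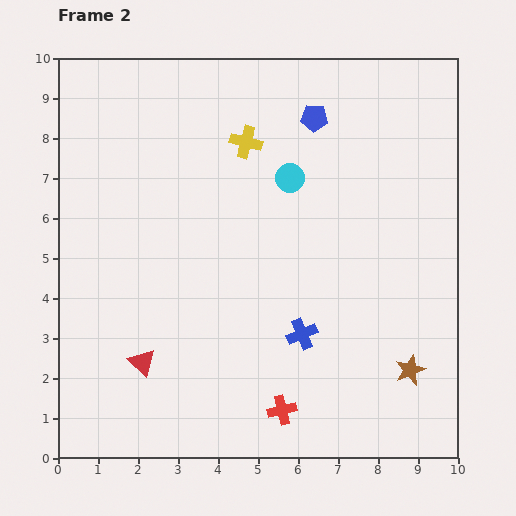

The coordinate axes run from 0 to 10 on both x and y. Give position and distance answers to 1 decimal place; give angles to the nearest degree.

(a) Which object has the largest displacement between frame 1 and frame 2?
the cyan circle

(moved 3.2; next 2.5)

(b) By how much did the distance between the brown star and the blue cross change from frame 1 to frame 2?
-0.9

Distance in frame 1: 3.7. Distance in frame 2: 2.8.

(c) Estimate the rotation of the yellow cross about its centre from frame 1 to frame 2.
37° counter-clockwise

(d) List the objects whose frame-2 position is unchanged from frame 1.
the brown star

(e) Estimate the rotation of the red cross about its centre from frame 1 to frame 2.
19° clockwise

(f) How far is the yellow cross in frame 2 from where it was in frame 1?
0.7

The yellow cross moved from (4.2, 7.4) to (4.7, 7.9), a distance of √(0.5² + 0.5²) ≈ 0.7.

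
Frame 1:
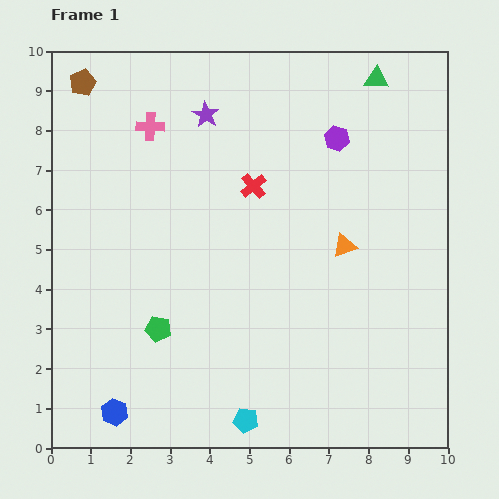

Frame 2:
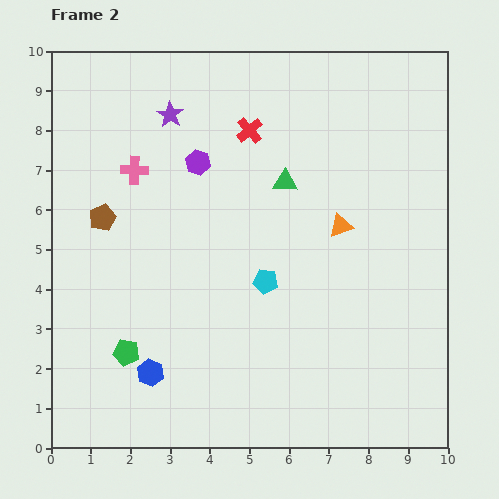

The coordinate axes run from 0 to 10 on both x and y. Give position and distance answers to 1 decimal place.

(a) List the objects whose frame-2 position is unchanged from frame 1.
none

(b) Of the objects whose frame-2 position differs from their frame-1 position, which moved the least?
the orange triangle

(moved 0.5)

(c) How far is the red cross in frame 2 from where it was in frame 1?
1.4

The red cross moved from (5.1, 6.6) to (5.0, 8.0), a distance of √(0.1² + 1.4²) ≈ 1.4.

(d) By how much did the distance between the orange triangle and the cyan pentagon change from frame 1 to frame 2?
-2.7

Distance in frame 1: 5.1. Distance in frame 2: 2.4.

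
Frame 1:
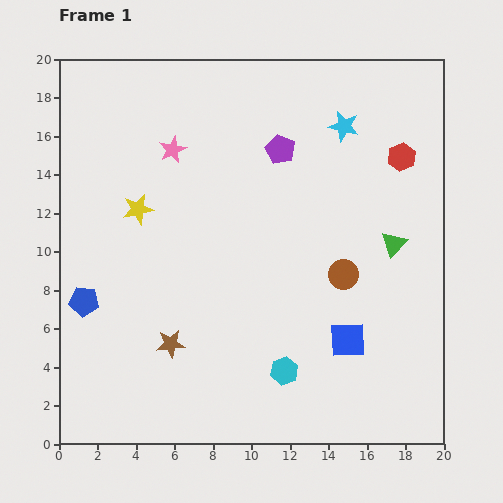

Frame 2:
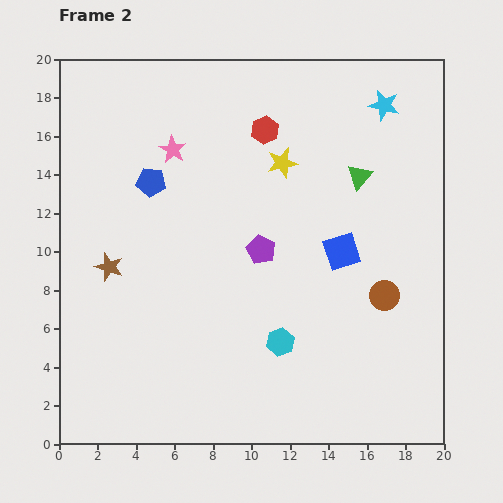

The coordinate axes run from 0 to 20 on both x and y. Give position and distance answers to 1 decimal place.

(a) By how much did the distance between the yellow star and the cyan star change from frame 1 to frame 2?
-5.4

Distance in frame 1: 11.5. Distance in frame 2: 6.1.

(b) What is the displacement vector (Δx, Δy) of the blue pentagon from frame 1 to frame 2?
(3.5, 6.2)

The blue pentagon was at (1.3, 7.4) in frame 1 and (4.8, 13.6) in frame 2.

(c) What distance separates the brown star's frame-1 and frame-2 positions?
5.1

The brown star moved from (5.8, 5.2) to (2.6, 9.2), a distance of √(3.2² + 4.0²) ≈ 5.1.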